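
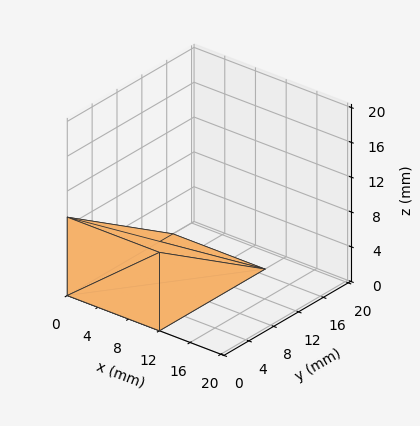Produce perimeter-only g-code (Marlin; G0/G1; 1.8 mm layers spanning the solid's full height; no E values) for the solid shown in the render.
Reading the render: the shape is a wedge (ramp): 12 × 17 mm base, rising to 9 mm along the y=0 edge and sloping linearly to z=0 at y=17 (dimensions read to the nearest mm from the axis ticks). For the g-code, the solid's height is divided into equal slices at the stated Δz and each level perimeter traced with G1 moves after a G0 lift.

; perimeter-only toolpath
G21 ; units = mm
G90 ; absolute positioning
G28 ; home
; layer 1
G0 Z1.8
G0 X0.0 Y0.0
G1 X12.0 Y0.0
G1 X12.0 Y13.6
G1 X0.0 Y13.6
G1 X0.0 Y0.0
; layer 2
G0 Z3.6
G0 X0.0 Y0.0
G1 X12.0 Y0.0
G1 X12.0 Y10.2
G1 X0.0 Y10.2
G1 X0.0 Y0.0
; layer 3
G0 Z5.4
G0 X0.0 Y0.0
G1 X12.0 Y0.0
G1 X12.0 Y6.8
G1 X0.0 Y6.8
G1 X0.0 Y0.0
; layer 4
G0 Z7.2
G0 X0.0 Y0.0
G1 X12.0 Y0.0
G1 X12.0 Y3.4
G1 X0.0 Y3.4
G1 X0.0 Y0.0
M2 ; end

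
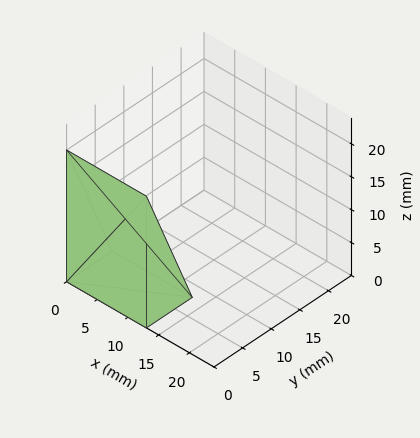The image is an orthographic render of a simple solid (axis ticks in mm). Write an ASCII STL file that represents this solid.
Reading the render: the shape is a wedge (ramp): 13 × 8 mm base, rising to 20 mm along the y=0 edge and sloping linearly to z=0 at y=8 (dimensions read to the nearest mm from the axis ticks). For the STL, each face is triangulated and given an outward normal.

solid part
  facet normal 0.0000 0.0000 -1.0000
    outer loop
      vertex 13.000 8.000 0.000
      vertex 13.000 0.000 0.000
      vertex 0.000 0.000 0.000
    endloop
  endfacet
  facet normal 0.0000 0.0000 -1.0000
    outer loop
      vertex 0.000 8.000 0.000
      vertex 13.000 8.000 0.000
      vertex 0.000 0.000 0.000
    endloop
  endfacet
  facet normal 0.0000 -1.0000 0.0000
    outer loop
      vertex 0.000 0.000 0.000
      vertex 13.000 0.000 0.000
      vertex 13.000 0.000 20.000
    endloop
  endfacet
  facet normal 0.0000 -1.0000 0.0000
    outer loop
      vertex 0.000 0.000 0.000
      vertex 13.000 0.000 20.000
      vertex 0.000 0.000 20.000
    endloop
  endfacet
  facet normal 0.0000 0.9285 0.3714
    outer loop
      vertex 0.000 0.000 20.000
      vertex 13.000 0.000 20.000
      vertex 13.000 8.000 0.000
    endloop
  endfacet
  facet normal 0.0000 0.9285 0.3714
    outer loop
      vertex 0.000 0.000 20.000
      vertex 13.000 8.000 0.000
      vertex 0.000 8.000 0.000
    endloop
  endfacet
  facet normal -1.0000 0.0000 0.0000
    outer loop
      vertex 0.000 0.000 20.000
      vertex 0.000 8.000 0.000
      vertex 0.000 0.000 0.000
    endloop
  endfacet
  facet normal 1.0000 0.0000 0.0000
    outer loop
      vertex 13.000 0.000 0.000
      vertex 13.000 8.000 0.000
      vertex 13.000 0.000 20.000
    endloop
  endfacet
endsolid part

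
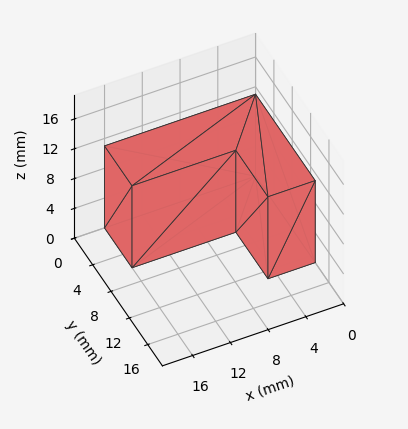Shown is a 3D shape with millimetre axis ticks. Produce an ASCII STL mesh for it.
Reading the render: the shape is an L-shaped prism: outer 16 × 13 mm, arm thicknesses ≈ 6 mm (horizontal) and 5 mm (vertical), extruded 11 mm in z (dimensions read to the nearest mm from the axis ticks). For the STL, each face is triangulated and given an outward normal.

solid part
  facet normal 0.0000 0.0000 -1.0000
    outer loop
      vertex 16.0 6.0 0.0
      vertex 16.0 0.0 0.0
      vertex 0.0 0.0 0.0
    endloop
  endfacet
  facet normal 0.0000 0.0000 -1.0000
    outer loop
      vertex 5.0 6.0 0.0
      vertex 16.0 6.0 0.0
      vertex 0.0 0.0 0.0
    endloop
  endfacet
  facet normal 0.0000 0.0000 -1.0000
    outer loop
      vertex 5.0 13.0 0.0
      vertex 5.0 6.0 0.0
      vertex 0.0 0.0 0.0
    endloop
  endfacet
  facet normal 0.0000 0.0000 -1.0000
    outer loop
      vertex 0.0 13.0 0.0
      vertex 5.0 13.0 0.0
      vertex 0.0 0.0 0.0
    endloop
  endfacet
  facet normal 0.0000 0.0000 1.0000
    outer loop
      vertex 0.0 0.0 11.0
      vertex 16.0 0.0 11.0
      vertex 16.0 6.0 11.0
    endloop
  endfacet
  facet normal 0.0000 0.0000 1.0000
    outer loop
      vertex 0.0 0.0 11.0
      vertex 16.0 6.0 11.0
      vertex 5.0 6.0 11.0
    endloop
  endfacet
  facet normal 0.0000 0.0000 1.0000
    outer loop
      vertex 0.0 0.0 11.0
      vertex 5.0 6.0 11.0
      vertex 5.0 13.0 11.0
    endloop
  endfacet
  facet normal 0.0000 0.0000 1.0000
    outer loop
      vertex 0.0 0.0 11.0
      vertex 5.0 13.0 11.0
      vertex 0.0 13.0 11.0
    endloop
  endfacet
  facet normal 0.0000 -1.0000 0.0000
    outer loop
      vertex 0.0 0.0 0.0
      vertex 16.0 0.0 0.0
      vertex 16.0 0.0 11.0
    endloop
  endfacet
  facet normal 0.0000 -1.0000 0.0000
    outer loop
      vertex 0.0 0.0 0.0
      vertex 16.0 0.0 11.0
      vertex 0.0 0.0 11.0
    endloop
  endfacet
  facet normal 1.0000 0.0000 0.0000
    outer loop
      vertex 16.0 0.0 0.0
      vertex 16.0 6.0 0.0
      vertex 16.0 6.0 11.0
    endloop
  endfacet
  facet normal 1.0000 0.0000 0.0000
    outer loop
      vertex 16.0 0.0 0.0
      vertex 16.0 6.0 11.0
      vertex 16.0 0.0 11.0
    endloop
  endfacet
  facet normal 0.0000 1.0000 0.0000
    outer loop
      vertex 16.0 6.0 0.0
      vertex 5.0 6.0 0.0
      vertex 5.0 6.0 11.0
    endloop
  endfacet
  facet normal 0.0000 1.0000 0.0000
    outer loop
      vertex 16.0 6.0 0.0
      vertex 5.0 6.0 11.0
      vertex 16.0 6.0 11.0
    endloop
  endfacet
  facet normal 1.0000 0.0000 0.0000
    outer loop
      vertex 5.0 6.0 0.0
      vertex 5.0 13.0 0.0
      vertex 5.0 13.0 11.0
    endloop
  endfacet
  facet normal 1.0000 0.0000 0.0000
    outer loop
      vertex 5.0 6.0 0.0
      vertex 5.0 13.0 11.0
      vertex 5.0 6.0 11.0
    endloop
  endfacet
  facet normal 0.0000 1.0000 0.0000
    outer loop
      vertex 5.0 13.0 0.0
      vertex 0.0 13.0 0.0
      vertex 0.0 13.0 11.0
    endloop
  endfacet
  facet normal 0.0000 1.0000 0.0000
    outer loop
      vertex 5.0 13.0 0.0
      vertex 0.0 13.0 11.0
      vertex 5.0 13.0 11.0
    endloop
  endfacet
  facet normal -1.0000 0.0000 0.0000
    outer loop
      vertex 0.0 13.0 0.0
      vertex 0.0 0.0 0.0
      vertex 0.0 0.0 11.0
    endloop
  endfacet
  facet normal -1.0000 0.0000 0.0000
    outer loop
      vertex 0.0 13.0 0.0
      vertex 0.0 0.0 11.0
      vertex 0.0 13.0 11.0
    endloop
  endfacet
endsolid part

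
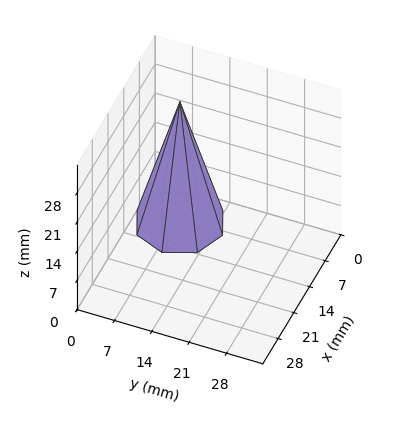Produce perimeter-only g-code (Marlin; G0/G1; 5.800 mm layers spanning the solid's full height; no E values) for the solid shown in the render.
Reading the render: the shape is a regular 8-sided pyramid, base circumscribed radius ≈ 8 mm, apex at z ≈ 29 mm (dimensions read to the nearest mm from the axis ticks). For the g-code, the solid's height is divided into equal slices at the stated Δz and each level perimeter traced with G1 moves after a G0 lift.

; perimeter-only toolpath
G21 ; units = mm
G90 ; absolute positioning
G28 ; home
; layer 1
G0 Z5.800
G0 X14.400 Y8.000
G1 X12.526 Y12.526
G1 X8.000 Y14.400
G1 X3.474 Y12.526
G1 X1.600 Y8.000
G1 X3.474 Y3.474
G1 X8.000 Y1.600
G1 X12.526 Y3.474
G1 X14.400 Y8.000
; layer 2
G0 Z11.600
G0 X12.800 Y8.000
G1 X11.394 Y11.394
G1 X8.000 Y12.800
G1 X4.606 Y11.394
G1 X3.200 Y8.000
G1 X4.606 Y4.606
G1 X8.000 Y3.200
G1 X11.394 Y4.606
G1 X12.800 Y8.000
; layer 3
G0 Z17.400
G0 X11.200 Y8.000
G1 X10.263 Y10.263
G1 X8.000 Y11.200
G1 X5.737 Y10.263
G1 X4.800 Y8.000
G1 X5.737 Y5.737
G1 X8.000 Y4.800
G1 X10.263 Y5.737
G1 X11.200 Y8.000
; layer 4
G0 Z23.200
G0 X9.600 Y8.000
G1 X9.131 Y9.131
G1 X8.000 Y9.600
G1 X6.869 Y9.131
G1 X6.400 Y8.000
G1 X6.869 Y6.869
G1 X8.000 Y6.400
G1 X9.131 Y6.869
G1 X9.600 Y8.000
M2 ; end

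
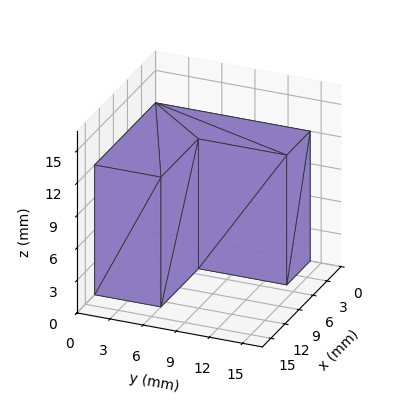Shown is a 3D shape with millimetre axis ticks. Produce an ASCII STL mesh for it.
Reading the render: the shape is an L-shaped prism: outer 13 × 14 mm, arm thicknesses ≈ 6 mm (horizontal) and 5 mm (vertical), extruded 12 mm in z (dimensions read to the nearest mm from the axis ticks). For the STL, each face is triangulated and given an outward normal.

solid part
  facet normal 0.0000 0.0000 -1.0000
    outer loop
      vertex 13.000 6.000 0.000
      vertex 13.000 0.000 0.000
      vertex 0.000 0.000 0.000
    endloop
  endfacet
  facet normal 0.0000 0.0000 -1.0000
    outer loop
      vertex 5.000 6.000 0.000
      vertex 13.000 6.000 0.000
      vertex 0.000 0.000 0.000
    endloop
  endfacet
  facet normal 0.0000 0.0000 -1.0000
    outer loop
      vertex 5.000 14.000 0.000
      vertex 5.000 6.000 0.000
      vertex 0.000 0.000 0.000
    endloop
  endfacet
  facet normal 0.0000 0.0000 -1.0000
    outer loop
      vertex 0.000 14.000 0.000
      vertex 5.000 14.000 0.000
      vertex 0.000 0.000 0.000
    endloop
  endfacet
  facet normal 0.0000 0.0000 1.0000
    outer loop
      vertex 0.000 0.000 12.000
      vertex 13.000 0.000 12.000
      vertex 13.000 6.000 12.000
    endloop
  endfacet
  facet normal 0.0000 0.0000 1.0000
    outer loop
      vertex 0.000 0.000 12.000
      vertex 13.000 6.000 12.000
      vertex 5.000 6.000 12.000
    endloop
  endfacet
  facet normal 0.0000 0.0000 1.0000
    outer loop
      vertex 0.000 0.000 12.000
      vertex 5.000 6.000 12.000
      vertex 5.000 14.000 12.000
    endloop
  endfacet
  facet normal 0.0000 0.0000 1.0000
    outer loop
      vertex 0.000 0.000 12.000
      vertex 5.000 14.000 12.000
      vertex 0.000 14.000 12.000
    endloop
  endfacet
  facet normal 0.0000 -1.0000 0.0000
    outer loop
      vertex 0.000 0.000 0.000
      vertex 13.000 0.000 0.000
      vertex 13.000 0.000 12.000
    endloop
  endfacet
  facet normal 0.0000 -1.0000 0.0000
    outer loop
      vertex 0.000 0.000 0.000
      vertex 13.000 0.000 12.000
      vertex 0.000 0.000 12.000
    endloop
  endfacet
  facet normal 1.0000 0.0000 0.0000
    outer loop
      vertex 13.000 0.000 0.000
      vertex 13.000 6.000 0.000
      vertex 13.000 6.000 12.000
    endloop
  endfacet
  facet normal 1.0000 0.0000 0.0000
    outer loop
      vertex 13.000 0.000 0.000
      vertex 13.000 6.000 12.000
      vertex 13.000 0.000 12.000
    endloop
  endfacet
  facet normal 0.0000 1.0000 0.0000
    outer loop
      vertex 13.000 6.000 0.000
      vertex 5.000 6.000 0.000
      vertex 5.000 6.000 12.000
    endloop
  endfacet
  facet normal 0.0000 1.0000 0.0000
    outer loop
      vertex 13.000 6.000 0.000
      vertex 5.000 6.000 12.000
      vertex 13.000 6.000 12.000
    endloop
  endfacet
  facet normal 1.0000 0.0000 0.0000
    outer loop
      vertex 5.000 6.000 0.000
      vertex 5.000 14.000 0.000
      vertex 5.000 14.000 12.000
    endloop
  endfacet
  facet normal 1.0000 0.0000 0.0000
    outer loop
      vertex 5.000 6.000 0.000
      vertex 5.000 14.000 12.000
      vertex 5.000 6.000 12.000
    endloop
  endfacet
  facet normal 0.0000 1.0000 0.0000
    outer loop
      vertex 5.000 14.000 0.000
      vertex 0.000 14.000 0.000
      vertex 0.000 14.000 12.000
    endloop
  endfacet
  facet normal 0.0000 1.0000 0.0000
    outer loop
      vertex 5.000 14.000 0.000
      vertex 0.000 14.000 12.000
      vertex 5.000 14.000 12.000
    endloop
  endfacet
  facet normal -1.0000 0.0000 0.0000
    outer loop
      vertex 0.000 14.000 0.000
      vertex 0.000 0.000 0.000
      vertex 0.000 0.000 12.000
    endloop
  endfacet
  facet normal -1.0000 0.0000 0.0000
    outer loop
      vertex 0.000 14.000 0.000
      vertex 0.000 0.000 12.000
      vertex 0.000 14.000 12.000
    endloop
  endfacet
endsolid part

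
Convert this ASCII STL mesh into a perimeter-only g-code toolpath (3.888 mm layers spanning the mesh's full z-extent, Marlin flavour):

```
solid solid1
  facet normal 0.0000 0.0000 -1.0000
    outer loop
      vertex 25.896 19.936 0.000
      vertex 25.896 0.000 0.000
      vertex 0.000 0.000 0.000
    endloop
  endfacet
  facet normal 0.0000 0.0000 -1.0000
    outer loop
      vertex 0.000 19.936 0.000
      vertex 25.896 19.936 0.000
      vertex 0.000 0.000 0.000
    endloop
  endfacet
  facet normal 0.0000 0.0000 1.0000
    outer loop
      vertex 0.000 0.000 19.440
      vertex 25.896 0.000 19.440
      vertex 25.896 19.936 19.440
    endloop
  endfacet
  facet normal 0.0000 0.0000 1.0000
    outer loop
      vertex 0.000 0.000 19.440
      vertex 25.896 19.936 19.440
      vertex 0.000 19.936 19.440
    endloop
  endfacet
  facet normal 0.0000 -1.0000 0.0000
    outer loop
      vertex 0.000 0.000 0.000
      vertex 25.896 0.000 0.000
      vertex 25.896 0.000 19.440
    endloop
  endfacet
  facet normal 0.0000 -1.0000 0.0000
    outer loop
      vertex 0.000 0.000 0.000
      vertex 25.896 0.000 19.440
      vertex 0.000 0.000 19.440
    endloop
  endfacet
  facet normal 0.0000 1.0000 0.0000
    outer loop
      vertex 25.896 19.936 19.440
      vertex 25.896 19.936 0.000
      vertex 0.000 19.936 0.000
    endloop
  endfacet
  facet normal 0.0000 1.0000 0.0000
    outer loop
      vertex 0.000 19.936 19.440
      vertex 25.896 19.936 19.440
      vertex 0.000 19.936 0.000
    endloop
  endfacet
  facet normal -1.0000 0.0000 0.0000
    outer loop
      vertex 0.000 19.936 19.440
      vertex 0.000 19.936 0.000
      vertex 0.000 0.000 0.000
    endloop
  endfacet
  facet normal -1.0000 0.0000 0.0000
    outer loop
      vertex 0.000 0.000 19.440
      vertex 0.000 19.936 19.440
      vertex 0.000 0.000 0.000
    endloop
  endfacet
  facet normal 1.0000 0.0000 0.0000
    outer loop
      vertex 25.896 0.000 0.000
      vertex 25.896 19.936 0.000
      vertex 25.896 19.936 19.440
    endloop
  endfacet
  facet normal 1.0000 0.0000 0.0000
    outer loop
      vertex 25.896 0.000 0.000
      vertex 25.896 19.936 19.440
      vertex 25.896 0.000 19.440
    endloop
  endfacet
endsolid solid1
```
; perimeter-only toolpath
G21 ; units = mm
G90 ; absolute positioning
G28 ; home
; layer 1
G0 Z3.888
G0 X0.000 Y0.000
G1 X25.896 Y0.000
G1 X25.896 Y19.936
G1 X0.000 Y19.936
G1 X0.000 Y0.000
; layer 2
G0 Z7.776
G0 X0.000 Y0.000
G1 X25.896 Y0.000
G1 X25.896 Y19.936
G1 X0.000 Y19.936
G1 X0.000 Y0.000
; layer 3
G0 Z11.664
G0 X0.000 Y0.000
G1 X25.896 Y0.000
G1 X25.896 Y19.936
G1 X0.000 Y19.936
G1 X0.000 Y0.000
; layer 4
G0 Z15.552
G0 X0.000 Y0.000
G1 X25.896 Y0.000
G1 X25.896 Y19.936
G1 X0.000 Y19.936
G1 X0.000 Y0.000
; layer 5
G0 Z19.440
G0 X0.000 Y0.000
G1 X25.896 Y0.000
G1 X25.896 Y19.936
G1 X0.000 Y19.936
G1 X0.000 Y0.000
M2 ; end

The solid is a rectangular box, roughly 25.9 × 19.9 mm footprint and 19.4 mm tall. Slicing at Δz = 3.888 mm — 5 equal slices spanning the solid's height, so layer i sits at z = i·h/5 — gives 5 non-empty perimeters. Each is a 4-segment closed polygon; G0 lifts to the layer z and rapids to the start vertex, then G1 traces the edges.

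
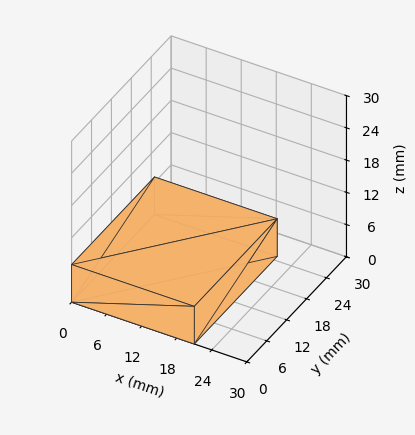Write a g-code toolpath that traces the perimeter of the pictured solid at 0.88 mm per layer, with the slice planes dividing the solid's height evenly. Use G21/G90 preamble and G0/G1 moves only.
Reading the render: the shape is a rectangular box, roughly 21 × 25 mm footprint and 7 mm tall (dimensions read to the nearest mm from the axis ticks). For the g-code, the solid's height is divided into equal slices at the stated Δz and each level perimeter traced with G1 moves after a G0 lift.

; perimeter-only toolpath
G21 ; units = mm
G90 ; absolute positioning
G28 ; home
; layer 1
G0 Z0.88
G0 X0.00 Y0.00
G1 X21.00 Y0.00
G1 X21.00 Y25.00
G1 X0.00 Y25.00
G1 X0.00 Y0.00
; layer 2
G0 Z1.75
G0 X0.00 Y0.00
G1 X21.00 Y0.00
G1 X21.00 Y25.00
G1 X0.00 Y25.00
G1 X0.00 Y0.00
; layer 3
G0 Z2.62
G0 X0.00 Y0.00
G1 X21.00 Y0.00
G1 X21.00 Y25.00
G1 X0.00 Y25.00
G1 X0.00 Y0.00
; layer 4
G0 Z3.50
G0 X0.00 Y0.00
G1 X21.00 Y0.00
G1 X21.00 Y25.00
G1 X0.00 Y25.00
G1 X0.00 Y0.00
; layer 5
G0 Z4.38
G0 X0.00 Y0.00
G1 X21.00 Y0.00
G1 X21.00 Y25.00
G1 X0.00 Y25.00
G1 X0.00 Y0.00
; layer 6
G0 Z5.25
G0 X0.00 Y0.00
G1 X21.00 Y0.00
G1 X21.00 Y25.00
G1 X0.00 Y25.00
G1 X0.00 Y0.00
; layer 7
G0 Z6.12
G0 X0.00 Y0.00
G1 X21.00 Y0.00
G1 X21.00 Y25.00
G1 X0.00 Y25.00
G1 X0.00 Y0.00
; layer 8
G0 Z7.00
G0 X0.00 Y0.00
G1 X21.00 Y0.00
G1 X21.00 Y25.00
G1 X0.00 Y25.00
G1 X0.00 Y0.00
M2 ; end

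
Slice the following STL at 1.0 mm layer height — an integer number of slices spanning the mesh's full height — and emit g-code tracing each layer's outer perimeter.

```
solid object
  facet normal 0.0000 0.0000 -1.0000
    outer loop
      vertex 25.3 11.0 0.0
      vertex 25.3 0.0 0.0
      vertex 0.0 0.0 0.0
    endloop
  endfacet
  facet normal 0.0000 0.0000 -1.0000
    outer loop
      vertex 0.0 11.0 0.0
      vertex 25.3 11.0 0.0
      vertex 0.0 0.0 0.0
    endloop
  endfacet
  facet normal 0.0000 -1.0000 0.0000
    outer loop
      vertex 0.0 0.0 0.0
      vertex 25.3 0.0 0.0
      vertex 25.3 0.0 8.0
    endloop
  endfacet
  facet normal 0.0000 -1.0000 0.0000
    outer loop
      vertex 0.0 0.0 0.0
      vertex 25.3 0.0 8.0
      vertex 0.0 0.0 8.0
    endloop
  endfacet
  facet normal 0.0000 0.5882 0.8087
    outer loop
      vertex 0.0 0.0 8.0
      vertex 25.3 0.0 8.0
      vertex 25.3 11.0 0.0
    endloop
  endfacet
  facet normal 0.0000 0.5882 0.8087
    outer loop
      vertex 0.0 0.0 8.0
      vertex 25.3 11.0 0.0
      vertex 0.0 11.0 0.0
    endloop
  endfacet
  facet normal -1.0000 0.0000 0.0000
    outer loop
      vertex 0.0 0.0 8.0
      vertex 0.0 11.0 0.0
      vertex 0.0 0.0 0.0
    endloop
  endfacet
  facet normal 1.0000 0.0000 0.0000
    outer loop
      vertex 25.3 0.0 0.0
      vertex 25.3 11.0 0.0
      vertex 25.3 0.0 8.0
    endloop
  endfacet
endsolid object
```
; perimeter-only toolpath
G21 ; units = mm
G90 ; absolute positioning
G28 ; home
; layer 1
G0 Z1.0
G0 X0.0 Y0.0
G1 X25.3 Y0.0
G1 X25.3 Y9.6
G1 X0.0 Y9.6
G1 X0.0 Y0.0
; layer 2
G0 Z2.0
G0 X0.0 Y0.0
G1 X25.3 Y0.0
G1 X25.3 Y8.2
G1 X0.0 Y8.2
G1 X0.0 Y0.0
; layer 3
G0 Z3.0
G0 X0.0 Y0.0
G1 X25.3 Y0.0
G1 X25.3 Y6.9
G1 X0.0 Y6.9
G1 X0.0 Y0.0
; layer 4
G0 Z4.0
G0 X0.0 Y0.0
G1 X25.3 Y0.0
G1 X25.3 Y5.5
G1 X0.0 Y5.5
G1 X0.0 Y0.0
; layer 5
G0 Z5.0
G0 X0.0 Y0.0
G1 X25.3 Y0.0
G1 X25.3 Y4.1
G1 X0.0 Y4.1
G1 X0.0 Y0.0
; layer 6
G0 Z6.0
G0 X0.0 Y0.0
G1 X25.3 Y0.0
G1 X25.3 Y2.8
G1 X0.0 Y2.8
G1 X0.0 Y0.0
; layer 7
G0 Z7.0
G0 X0.0 Y0.0
G1 X25.3 Y0.0
G1 X25.3 Y1.4
G1 X0.0 Y1.4
G1 X0.0 Y0.0
M2 ; end

The solid is a wedge (ramp): 25.3 × 11 mm base, rising to 8 mm along the y=0 edge and sloping linearly to z=0 at y=11. Slicing at Δz = 1.0 mm — 8 equal slices spanning the solid's height, so layer i sits at z = i·h/8 — gives 7 non-empty perimeters. Each is a 4-segment closed polygon; G0 lifts to the layer z and rapids to the start vertex, then G1 traces the edges. The cross-section shrinks linearly with z (the slice at the apex is degenerate and omitted).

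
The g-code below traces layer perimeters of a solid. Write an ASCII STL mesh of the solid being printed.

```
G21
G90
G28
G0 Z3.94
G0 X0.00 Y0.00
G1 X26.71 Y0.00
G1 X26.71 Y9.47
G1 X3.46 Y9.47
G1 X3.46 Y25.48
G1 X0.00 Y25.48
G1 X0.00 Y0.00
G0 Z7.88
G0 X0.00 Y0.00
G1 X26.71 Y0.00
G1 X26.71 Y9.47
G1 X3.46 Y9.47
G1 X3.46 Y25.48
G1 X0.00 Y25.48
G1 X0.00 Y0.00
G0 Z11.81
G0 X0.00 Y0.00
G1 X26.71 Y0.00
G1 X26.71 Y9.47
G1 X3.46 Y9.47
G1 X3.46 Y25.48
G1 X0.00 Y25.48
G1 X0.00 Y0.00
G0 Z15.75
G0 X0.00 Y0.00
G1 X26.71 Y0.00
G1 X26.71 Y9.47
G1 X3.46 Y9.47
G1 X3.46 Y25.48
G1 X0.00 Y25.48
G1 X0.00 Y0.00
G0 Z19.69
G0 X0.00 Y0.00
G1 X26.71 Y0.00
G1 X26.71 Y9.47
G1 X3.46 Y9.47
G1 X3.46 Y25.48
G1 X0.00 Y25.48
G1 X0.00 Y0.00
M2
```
solid part
  facet normal 0.0000 0.0000 -1.0000
    outer loop
      vertex 26.71 9.47 0.00
      vertex 26.71 0.00 0.00
      vertex 0.00 0.00 0.00
    endloop
  endfacet
  facet normal 0.0000 0.0000 -1.0000
    outer loop
      vertex 3.46 9.47 0.00
      vertex 26.71 9.47 0.00
      vertex 0.00 0.00 0.00
    endloop
  endfacet
  facet normal 0.0000 0.0000 -1.0000
    outer loop
      vertex 3.46 25.48 0.00
      vertex 3.46 9.47 0.00
      vertex 0.00 0.00 0.00
    endloop
  endfacet
  facet normal 0.0000 0.0000 -1.0000
    outer loop
      vertex 0.00 25.48 0.00
      vertex 3.46 25.48 0.00
      vertex 0.00 0.00 0.00
    endloop
  endfacet
  facet normal 0.0000 0.0000 1.0000
    outer loop
      vertex 0.00 0.00 19.69
      vertex 26.71 0.00 19.69
      vertex 26.71 9.47 19.69
    endloop
  endfacet
  facet normal 0.0000 0.0000 1.0000
    outer loop
      vertex 0.00 0.00 19.69
      vertex 26.71 9.47 19.69
      vertex 3.46 9.47 19.69
    endloop
  endfacet
  facet normal 0.0000 0.0000 1.0000
    outer loop
      vertex 0.00 0.00 19.69
      vertex 3.46 9.47 19.69
      vertex 3.46 25.48 19.69
    endloop
  endfacet
  facet normal 0.0000 0.0000 1.0000
    outer loop
      vertex 0.00 0.00 19.69
      vertex 3.46 25.48 19.69
      vertex 0.00 25.48 19.69
    endloop
  endfacet
  facet normal 0.0000 -1.0000 0.0000
    outer loop
      vertex 0.00 0.00 0.00
      vertex 26.71 0.00 0.00
      vertex 26.71 0.00 19.69
    endloop
  endfacet
  facet normal 0.0000 -1.0000 0.0000
    outer loop
      vertex 0.00 0.00 0.00
      vertex 26.71 0.00 19.69
      vertex 0.00 0.00 19.69
    endloop
  endfacet
  facet normal 1.0000 0.0000 0.0000
    outer loop
      vertex 26.71 0.00 0.00
      vertex 26.71 9.47 0.00
      vertex 26.71 9.47 19.69
    endloop
  endfacet
  facet normal 1.0000 0.0000 0.0000
    outer loop
      vertex 26.71 0.00 0.00
      vertex 26.71 9.47 19.69
      vertex 26.71 0.00 19.69
    endloop
  endfacet
  facet normal 0.0000 1.0000 0.0000
    outer loop
      vertex 26.71 9.47 0.00
      vertex 3.46 9.47 0.00
      vertex 3.46 9.47 19.69
    endloop
  endfacet
  facet normal 0.0000 1.0000 0.0000
    outer loop
      vertex 26.71 9.47 0.00
      vertex 3.46 9.47 19.69
      vertex 26.71 9.47 19.69
    endloop
  endfacet
  facet normal 1.0000 0.0000 0.0000
    outer loop
      vertex 3.46 9.47 0.00
      vertex 3.46 25.48 0.00
      vertex 3.46 25.48 19.69
    endloop
  endfacet
  facet normal 1.0000 0.0000 0.0000
    outer loop
      vertex 3.46 9.47 0.00
      vertex 3.46 25.48 19.69
      vertex 3.46 9.47 19.69
    endloop
  endfacet
  facet normal 0.0000 1.0000 0.0000
    outer loop
      vertex 3.46 25.48 0.00
      vertex 0.00 25.48 0.00
      vertex 0.00 25.48 19.69
    endloop
  endfacet
  facet normal 0.0000 1.0000 0.0000
    outer loop
      vertex 3.46 25.48 0.00
      vertex 0.00 25.48 19.69
      vertex 3.46 25.48 19.69
    endloop
  endfacet
  facet normal -1.0000 0.0000 0.0000
    outer loop
      vertex 0.00 25.48 0.00
      vertex 0.00 0.00 0.00
      vertex 0.00 0.00 19.69
    endloop
  endfacet
  facet normal -1.0000 0.0000 0.0000
    outer loop
      vertex 0.00 25.48 0.00
      vertex 0.00 0.00 19.69
      vertex 0.00 25.48 19.69
    endloop
  endfacet
endsolid part

The G0 Z moves step by Δz≈3.94 mm. Every layer's G1 loop is the same polygon, so the solid is a straight extrusion of it from z=0 to z≈19.7. Closing with flat bottom and top caps and triangulating gives 20 facets — an L-shaped prism: outer 26.7 × 25.5 mm, arm thicknesses ≈ 9.47 mm (horizontal) and 3.46 mm (vertical), extruded 19.7 mm in z.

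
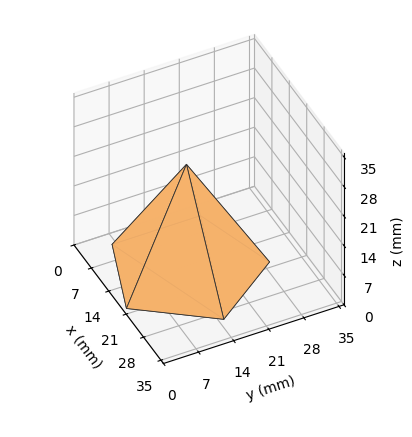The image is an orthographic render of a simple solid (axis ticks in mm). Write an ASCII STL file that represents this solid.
Reading the render: the shape is a regular 5-sided pyramid, base circumscribed radius ≈ 15 mm, apex at z ≈ 25 mm (dimensions read to the nearest mm from the axis ticks). For the STL, each face is triangulated and given an outward normal.

solid part
  facet normal 0.0000 0.0000 -1.0000
    outer loop
      vertex 2.865 23.817 0.000
      vertex 19.635 29.266 0.000
      vertex 30.000 15.000 0.000
    endloop
  endfacet
  facet normal 0.0000 0.0000 -1.0000
    outer loop
      vertex 2.865 6.183 0.000
      vertex 2.865 23.817 0.000
      vertex 30.000 15.000 0.000
    endloop
  endfacet
  facet normal 0.0000 0.0000 -1.0000
    outer loop
      vertex 19.635 0.734 0.000
      vertex 2.865 6.183 0.000
      vertex 30.000 15.000 0.000
    endloop
  endfacet
  facet normal 0.7278 0.5288 0.4367
    outer loop
      vertex 30.000 15.000 0.000
      vertex 19.635 29.266 0.000
      vertex 15.000 15.000 25.000
    endloop
  endfacet
  facet normal -0.2780 0.8556 0.4367
    outer loop
      vertex 19.635 29.266 0.000
      vertex 2.865 23.817 0.000
      vertex 15.000 15.000 25.000
    endloop
  endfacet
  facet normal -0.8996 0.0000 0.4367
    outer loop
      vertex 2.865 23.817 0.000
      vertex 2.865 6.183 0.000
      vertex 15.000 15.000 25.000
    endloop
  endfacet
  facet normal -0.2780 -0.8556 0.4367
    outer loop
      vertex 2.865 6.183 0.000
      vertex 19.635 0.734 0.000
      vertex 15.000 15.000 25.000
    endloop
  endfacet
  facet normal 0.7278 -0.5288 0.4367
    outer loop
      vertex 19.635 0.734 0.000
      vertex 30.000 15.000 0.000
      vertex 15.000 15.000 25.000
    endloop
  endfacet
endsolid part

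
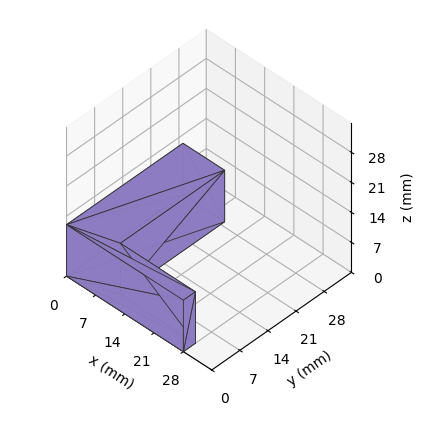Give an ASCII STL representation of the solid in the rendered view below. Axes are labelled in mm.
Reading the render: the shape is an L-shaped prism: outer 28 × 29 mm, arm thicknesses ≈ 3 mm (horizontal) and 10 mm (vertical), extruded 12 mm in z (dimensions read to the nearest mm from the axis ticks). For the STL, each face is triangulated and given an outward normal.

solid part
  facet normal 0.0000 0.0000 -1.0000
    outer loop
      vertex 28.000 3.000 0.000
      vertex 28.000 0.000 0.000
      vertex 0.000 0.000 0.000
    endloop
  endfacet
  facet normal 0.0000 0.0000 -1.0000
    outer loop
      vertex 10.000 3.000 0.000
      vertex 28.000 3.000 0.000
      vertex 0.000 0.000 0.000
    endloop
  endfacet
  facet normal 0.0000 0.0000 -1.0000
    outer loop
      vertex 10.000 29.000 0.000
      vertex 10.000 3.000 0.000
      vertex 0.000 0.000 0.000
    endloop
  endfacet
  facet normal 0.0000 0.0000 -1.0000
    outer loop
      vertex 0.000 29.000 0.000
      vertex 10.000 29.000 0.000
      vertex 0.000 0.000 0.000
    endloop
  endfacet
  facet normal 0.0000 0.0000 1.0000
    outer loop
      vertex 0.000 0.000 12.000
      vertex 28.000 0.000 12.000
      vertex 28.000 3.000 12.000
    endloop
  endfacet
  facet normal 0.0000 0.0000 1.0000
    outer loop
      vertex 0.000 0.000 12.000
      vertex 28.000 3.000 12.000
      vertex 10.000 3.000 12.000
    endloop
  endfacet
  facet normal 0.0000 0.0000 1.0000
    outer loop
      vertex 0.000 0.000 12.000
      vertex 10.000 3.000 12.000
      vertex 10.000 29.000 12.000
    endloop
  endfacet
  facet normal 0.0000 0.0000 1.0000
    outer loop
      vertex 0.000 0.000 12.000
      vertex 10.000 29.000 12.000
      vertex 0.000 29.000 12.000
    endloop
  endfacet
  facet normal 0.0000 -1.0000 0.0000
    outer loop
      vertex 0.000 0.000 0.000
      vertex 28.000 0.000 0.000
      vertex 28.000 0.000 12.000
    endloop
  endfacet
  facet normal 0.0000 -1.0000 0.0000
    outer loop
      vertex 0.000 0.000 0.000
      vertex 28.000 0.000 12.000
      vertex 0.000 0.000 12.000
    endloop
  endfacet
  facet normal 1.0000 0.0000 0.0000
    outer loop
      vertex 28.000 0.000 0.000
      vertex 28.000 3.000 0.000
      vertex 28.000 3.000 12.000
    endloop
  endfacet
  facet normal 1.0000 0.0000 0.0000
    outer loop
      vertex 28.000 0.000 0.000
      vertex 28.000 3.000 12.000
      vertex 28.000 0.000 12.000
    endloop
  endfacet
  facet normal 0.0000 1.0000 0.0000
    outer loop
      vertex 28.000 3.000 0.000
      vertex 10.000 3.000 0.000
      vertex 10.000 3.000 12.000
    endloop
  endfacet
  facet normal 0.0000 1.0000 0.0000
    outer loop
      vertex 28.000 3.000 0.000
      vertex 10.000 3.000 12.000
      vertex 28.000 3.000 12.000
    endloop
  endfacet
  facet normal 1.0000 0.0000 0.0000
    outer loop
      vertex 10.000 3.000 0.000
      vertex 10.000 29.000 0.000
      vertex 10.000 29.000 12.000
    endloop
  endfacet
  facet normal 1.0000 0.0000 0.0000
    outer loop
      vertex 10.000 3.000 0.000
      vertex 10.000 29.000 12.000
      vertex 10.000 3.000 12.000
    endloop
  endfacet
  facet normal 0.0000 1.0000 0.0000
    outer loop
      vertex 10.000 29.000 0.000
      vertex 0.000 29.000 0.000
      vertex 0.000 29.000 12.000
    endloop
  endfacet
  facet normal 0.0000 1.0000 0.0000
    outer loop
      vertex 10.000 29.000 0.000
      vertex 0.000 29.000 12.000
      vertex 10.000 29.000 12.000
    endloop
  endfacet
  facet normal -1.0000 0.0000 0.0000
    outer loop
      vertex 0.000 29.000 0.000
      vertex 0.000 0.000 0.000
      vertex 0.000 0.000 12.000
    endloop
  endfacet
  facet normal -1.0000 0.0000 0.0000
    outer loop
      vertex 0.000 29.000 0.000
      vertex 0.000 0.000 12.000
      vertex 0.000 29.000 12.000
    endloop
  endfacet
endsolid part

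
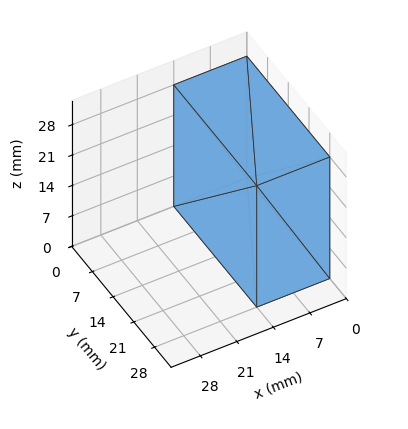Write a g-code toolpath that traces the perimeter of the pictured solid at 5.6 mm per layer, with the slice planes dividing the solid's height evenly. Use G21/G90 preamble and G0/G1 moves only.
Reading the render: the shape is a rectangular box, roughly 14 × 28 mm footprint and 28 mm tall (dimensions read to the nearest mm from the axis ticks). For the g-code, the solid's height is divided into equal slices at the stated Δz and each level perimeter traced with G1 moves after a G0 lift.

; perimeter-only toolpath
G21 ; units = mm
G90 ; absolute positioning
G28 ; home
; layer 1
G0 Z5.6
G0 X0.0 Y0.0
G1 X14.0 Y0.0
G1 X14.0 Y28.0
G1 X0.0 Y28.0
G1 X0.0 Y0.0
; layer 2
G0 Z11.2
G0 X0.0 Y0.0
G1 X14.0 Y0.0
G1 X14.0 Y28.0
G1 X0.0 Y28.0
G1 X0.0 Y0.0
; layer 3
G0 Z16.8
G0 X0.0 Y0.0
G1 X14.0 Y0.0
G1 X14.0 Y28.0
G1 X0.0 Y28.0
G1 X0.0 Y0.0
; layer 4
G0 Z22.4
G0 X0.0 Y0.0
G1 X14.0 Y0.0
G1 X14.0 Y28.0
G1 X0.0 Y28.0
G1 X0.0 Y0.0
; layer 5
G0 Z28.0
G0 X0.0 Y0.0
G1 X14.0 Y0.0
G1 X14.0 Y28.0
G1 X0.0 Y28.0
G1 X0.0 Y0.0
M2 ; end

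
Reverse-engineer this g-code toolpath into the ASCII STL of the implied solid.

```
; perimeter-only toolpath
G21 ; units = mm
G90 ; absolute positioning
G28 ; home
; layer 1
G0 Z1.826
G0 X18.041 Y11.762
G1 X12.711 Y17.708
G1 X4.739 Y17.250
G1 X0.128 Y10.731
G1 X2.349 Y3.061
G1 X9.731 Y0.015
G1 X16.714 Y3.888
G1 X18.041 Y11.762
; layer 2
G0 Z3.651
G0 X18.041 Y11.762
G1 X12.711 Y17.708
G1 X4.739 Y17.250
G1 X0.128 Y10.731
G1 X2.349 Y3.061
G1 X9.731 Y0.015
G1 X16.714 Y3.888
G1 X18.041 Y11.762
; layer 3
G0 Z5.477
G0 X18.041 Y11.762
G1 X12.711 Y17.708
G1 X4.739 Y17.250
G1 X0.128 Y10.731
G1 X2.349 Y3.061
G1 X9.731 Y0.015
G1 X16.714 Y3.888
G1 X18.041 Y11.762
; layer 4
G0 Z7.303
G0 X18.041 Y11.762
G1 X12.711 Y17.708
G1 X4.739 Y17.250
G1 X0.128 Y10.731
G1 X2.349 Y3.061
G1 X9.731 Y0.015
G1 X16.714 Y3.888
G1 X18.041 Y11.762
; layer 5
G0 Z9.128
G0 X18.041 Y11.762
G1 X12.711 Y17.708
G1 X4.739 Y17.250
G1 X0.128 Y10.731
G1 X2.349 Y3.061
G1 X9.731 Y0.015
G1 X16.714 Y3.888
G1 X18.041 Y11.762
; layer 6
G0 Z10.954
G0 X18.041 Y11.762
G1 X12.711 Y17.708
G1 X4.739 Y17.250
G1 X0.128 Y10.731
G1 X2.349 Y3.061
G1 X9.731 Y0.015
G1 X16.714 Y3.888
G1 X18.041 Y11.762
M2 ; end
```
solid part
  facet normal 0.0000 0.0000 -1.0000
    outer loop
      vertex 4.739 17.250 0.000
      vertex 12.711 17.708 0.000
      vertex 18.041 11.762 0.000
    endloop
  endfacet
  facet normal 0.0000 0.0000 -1.0000
    outer loop
      vertex 0.128 10.731 0.000
      vertex 4.739 17.250 0.000
      vertex 18.041 11.762 0.000
    endloop
  endfacet
  facet normal 0.0000 0.0000 -1.0000
    outer loop
      vertex 2.349 3.061 0.000
      vertex 0.128 10.731 0.000
      vertex 18.041 11.762 0.000
    endloop
  endfacet
  facet normal 0.0000 0.0000 -1.0000
    outer loop
      vertex 9.731 0.015 0.000
      vertex 2.349 3.061 0.000
      vertex 18.041 11.762 0.000
    endloop
  endfacet
  facet normal 0.0000 0.0000 -1.0000
    outer loop
      vertex 16.714 3.888 0.000
      vertex 9.731 0.015 0.000
      vertex 18.041 11.762 0.000
    endloop
  endfacet
  facet normal 0.0000 0.0000 1.0000
    outer loop
      vertex 18.041 11.762 10.954
      vertex 12.711 17.708 10.954
      vertex 4.739 17.250 10.954
    endloop
  endfacet
  facet normal 0.0000 0.0000 1.0000
    outer loop
      vertex 18.041 11.762 10.954
      vertex 4.739 17.250 10.954
      vertex 0.128 10.731 10.954
    endloop
  endfacet
  facet normal 0.0000 0.0000 1.0000
    outer loop
      vertex 18.041 11.762 10.954
      vertex 0.128 10.731 10.954
      vertex 2.349 3.061 10.954
    endloop
  endfacet
  facet normal 0.0000 0.0000 1.0000
    outer loop
      vertex 18.041 11.762 10.954
      vertex 2.349 3.061 10.954
      vertex 9.731 0.015 10.954
    endloop
  endfacet
  facet normal 0.0000 0.0000 1.0000
    outer loop
      vertex 18.041 11.762 10.954
      vertex 9.731 0.015 10.954
      vertex 16.714 3.888 10.954
    endloop
  endfacet
  facet normal 0.7446 0.6675 0.0000
    outer loop
      vertex 18.041 11.762 0.000
      vertex 12.711 17.708 0.000
      vertex 12.711 17.708 10.954
    endloop
  endfacet
  facet normal 0.7446 0.6675 0.0000
    outer loop
      vertex 18.041 11.762 0.000
      vertex 12.711 17.708 10.954
      vertex 18.041 11.762 10.954
    endloop
  endfacet
  facet normal -0.0574 0.9984 0.0000
    outer loop
      vertex 12.711 17.708 0.000
      vertex 4.739 17.250 0.000
      vertex 4.739 17.250 10.954
    endloop
  endfacet
  facet normal -0.0574 0.9984 0.0000
    outer loop
      vertex 12.711 17.708 0.000
      vertex 4.739 17.250 10.954
      vertex 12.711 17.708 10.954
    endloop
  endfacet
  facet normal -0.8164 0.5775 0.0000
    outer loop
      vertex 4.739 17.250 0.000
      vertex 0.128 10.731 0.000
      vertex 0.128 10.731 10.954
    endloop
  endfacet
  facet normal -0.8164 0.5775 0.0000
    outer loop
      vertex 4.739 17.250 0.000
      vertex 0.128 10.731 10.954
      vertex 4.739 17.250 10.954
    endloop
  endfacet
  facet normal -0.9605 -0.2781 0.0000
    outer loop
      vertex 0.128 10.731 0.000
      vertex 2.349 3.061 0.000
      vertex 2.349 3.061 10.954
    endloop
  endfacet
  facet normal -0.9605 -0.2781 0.0000
    outer loop
      vertex 0.128 10.731 0.000
      vertex 2.349 3.061 10.954
      vertex 0.128 10.731 10.954
    endloop
  endfacet
  facet normal -0.3814 -0.9244 0.0000
    outer loop
      vertex 2.349 3.061 0.000
      vertex 9.731 0.015 0.000
      vertex 9.731 0.015 10.954
    endloop
  endfacet
  facet normal -0.3814 -0.9244 0.0000
    outer loop
      vertex 2.349 3.061 0.000
      vertex 9.731 0.015 10.954
      vertex 2.349 3.061 10.954
    endloop
  endfacet
  facet normal 0.4850 -0.8745 0.0000
    outer loop
      vertex 9.731 0.015 0.000
      vertex 16.714 3.888 0.000
      vertex 16.714 3.888 10.954
    endloop
  endfacet
  facet normal 0.4850 -0.8745 0.0000
    outer loop
      vertex 9.731 0.015 0.000
      vertex 16.714 3.888 10.954
      vertex 9.731 0.015 10.954
    endloop
  endfacet
  facet normal 0.9861 -0.1662 0.0000
    outer loop
      vertex 16.714 3.888 0.000
      vertex 18.041 11.762 0.000
      vertex 18.041 11.762 10.954
    endloop
  endfacet
  facet normal 0.9861 -0.1662 0.0000
    outer loop
      vertex 16.714 3.888 0.000
      vertex 18.041 11.762 10.954
      vertex 16.714 3.888 10.954
    endloop
  endfacet
endsolid part

The G0 Z moves step by Δz≈1.826 mm. Every layer's G1 loop is the same polygon, so the solid is a straight extrusion of it from z=0 to z≈11. Closing with flat bottom and top caps and triangulating gives 24 facets — a regular 7-sided prism (a cylinder approximated with 7 flat sides), circumscribed radius ≈ 9.2 mm, height ≈ 11 mm.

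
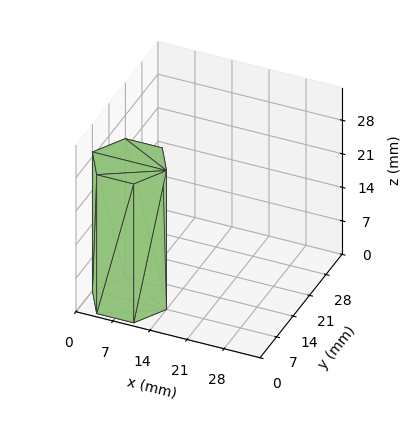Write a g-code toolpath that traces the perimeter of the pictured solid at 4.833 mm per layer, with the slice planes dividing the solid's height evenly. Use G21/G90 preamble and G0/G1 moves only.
Reading the render: the shape is a regular 6-sided prism (a cylinder approximated with 6 flat sides), circumscribed radius ≈ 7 mm, height ≈ 29 mm (dimensions read to the nearest mm from the axis ticks). For the g-code, the solid's height is divided into equal slices at the stated Δz and each level perimeter traced with G1 moves after a G0 lift.

; perimeter-only toolpath
G21 ; units = mm
G90 ; absolute positioning
G28 ; home
; layer 1
G0 Z4.833
G0 X14.000 Y7.000
G1 X10.500 Y13.062
G1 X3.500 Y13.062
G1 X0.000 Y7.000
G1 X3.500 Y0.938
G1 X10.500 Y0.938
G1 X14.000 Y7.000
; layer 2
G0 Z9.667
G0 X14.000 Y7.000
G1 X10.500 Y13.062
G1 X3.500 Y13.062
G1 X0.000 Y7.000
G1 X3.500 Y0.938
G1 X10.500 Y0.938
G1 X14.000 Y7.000
; layer 3
G0 Z14.500
G0 X14.000 Y7.000
G1 X10.500 Y13.062
G1 X3.500 Y13.062
G1 X0.000 Y7.000
G1 X3.500 Y0.938
G1 X10.500 Y0.938
G1 X14.000 Y7.000
; layer 4
G0 Z19.333
G0 X14.000 Y7.000
G1 X10.500 Y13.062
G1 X3.500 Y13.062
G1 X0.000 Y7.000
G1 X3.500 Y0.938
G1 X10.500 Y0.938
G1 X14.000 Y7.000
; layer 5
G0 Z24.167
G0 X14.000 Y7.000
G1 X10.500 Y13.062
G1 X3.500 Y13.062
G1 X0.000 Y7.000
G1 X3.500 Y0.938
G1 X10.500 Y0.938
G1 X14.000 Y7.000
; layer 6
G0 Z29.000
G0 X14.000 Y7.000
G1 X10.500 Y13.062
G1 X3.500 Y13.062
G1 X0.000 Y7.000
G1 X3.500 Y0.938
G1 X10.500 Y0.938
G1 X14.000 Y7.000
M2 ; end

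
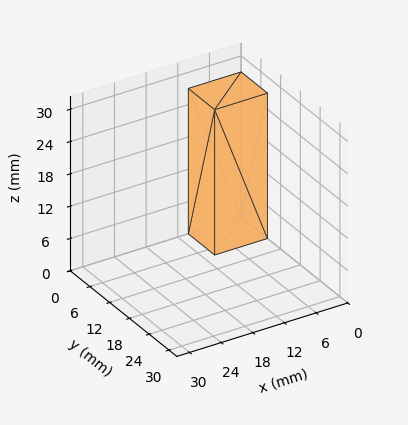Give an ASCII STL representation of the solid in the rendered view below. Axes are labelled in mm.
Reading the render: the shape is a rectangular box, roughly 10 × 8 mm footprint and 27 mm tall (dimensions read to the nearest mm from the axis ticks). For the STL, each face is triangulated and given an outward normal.

solid part
  facet normal 0.0000 0.0000 -1.0000
    outer loop
      vertex 10.0 8.0 0.0
      vertex 10.0 0.0 0.0
      vertex 0.0 0.0 0.0
    endloop
  endfacet
  facet normal 0.0000 0.0000 -1.0000
    outer loop
      vertex 0.0 8.0 0.0
      vertex 10.0 8.0 0.0
      vertex 0.0 0.0 0.0
    endloop
  endfacet
  facet normal 0.0000 0.0000 1.0000
    outer loop
      vertex 0.0 0.0 27.0
      vertex 10.0 0.0 27.0
      vertex 10.0 8.0 27.0
    endloop
  endfacet
  facet normal 0.0000 0.0000 1.0000
    outer loop
      vertex 0.0 0.0 27.0
      vertex 10.0 8.0 27.0
      vertex 0.0 8.0 27.0
    endloop
  endfacet
  facet normal 0.0000 -1.0000 0.0000
    outer loop
      vertex 0.0 0.0 0.0
      vertex 10.0 0.0 0.0
      vertex 10.0 0.0 27.0
    endloop
  endfacet
  facet normal 0.0000 -1.0000 0.0000
    outer loop
      vertex 0.0 0.0 0.0
      vertex 10.0 0.0 27.0
      vertex 0.0 0.0 27.0
    endloop
  endfacet
  facet normal 0.0000 1.0000 0.0000
    outer loop
      vertex 10.0 8.0 27.0
      vertex 10.0 8.0 0.0
      vertex 0.0 8.0 0.0
    endloop
  endfacet
  facet normal 0.0000 1.0000 0.0000
    outer loop
      vertex 0.0 8.0 27.0
      vertex 10.0 8.0 27.0
      vertex 0.0 8.0 0.0
    endloop
  endfacet
  facet normal -1.0000 0.0000 0.0000
    outer loop
      vertex 0.0 8.0 27.0
      vertex 0.0 8.0 0.0
      vertex 0.0 0.0 0.0
    endloop
  endfacet
  facet normal -1.0000 0.0000 0.0000
    outer loop
      vertex 0.0 0.0 27.0
      vertex 0.0 8.0 27.0
      vertex 0.0 0.0 0.0
    endloop
  endfacet
  facet normal 1.0000 0.0000 0.0000
    outer loop
      vertex 10.0 0.0 0.0
      vertex 10.0 8.0 0.0
      vertex 10.0 8.0 27.0
    endloop
  endfacet
  facet normal 1.0000 0.0000 0.0000
    outer loop
      vertex 10.0 0.0 0.0
      vertex 10.0 8.0 27.0
      vertex 10.0 0.0 27.0
    endloop
  endfacet
endsolid part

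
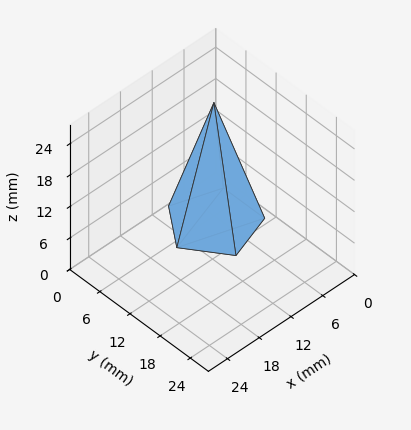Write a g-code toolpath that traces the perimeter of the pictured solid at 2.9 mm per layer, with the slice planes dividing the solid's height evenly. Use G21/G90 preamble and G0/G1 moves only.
Reading the render: the shape is a regular 5-sided pyramid, base circumscribed radius ≈ 7 mm, apex at z ≈ 23 mm (dimensions read to the nearest mm from the axis ticks). For the g-code, the solid's height is divided into equal slices at the stated Δz and each level perimeter traced with G1 moves after a G0 lift.

; perimeter-only toolpath
G21 ; units = mm
G90 ; absolute positioning
G28 ; home
; layer 1
G0 Z2.9
G0 X13.1 Y7.0
G1 X8.9 Y12.9
G1 X2.0 Y10.6
G1 X2.0 Y3.4
G1 X8.9 Y1.1
G1 X13.1 Y7.0
; layer 2
G0 Z5.8
G0 X12.2 Y7.0
G1 X8.6 Y12.0
G1 X2.7 Y10.1
G1 X2.7 Y3.9
G1 X8.6 Y2.0
G1 X12.2 Y7.0
; layer 3
G0 Z8.6
G0 X11.4 Y7.0
G1 X8.4 Y11.2
G1 X3.4 Y9.6
G1 X3.4 Y4.4
G1 X8.4 Y2.8
G1 X11.4 Y7.0
; layer 4
G0 Z11.5
G0 X10.5 Y7.0
G1 X8.1 Y10.3
G1 X4.2 Y9.1
G1 X4.2 Y5.0
G1 X8.1 Y3.6
G1 X10.5 Y7.0
; layer 5
G0 Z14.4
G0 X9.6 Y7.0
G1 X7.8 Y9.5
G1 X4.9 Y8.5
G1 X4.9 Y5.5
G1 X7.8 Y4.5
G1 X9.6 Y7.0
; layer 6
G0 Z17.2
G0 X8.8 Y7.0
G1 X7.5 Y8.7
G1 X5.6 Y8.0
G1 X5.6 Y6.0
G1 X7.5 Y5.3
G1 X8.8 Y7.0
; layer 7
G0 Z20.1
G0 X7.9 Y7.0
G1 X7.3 Y7.8
G1 X6.3 Y7.5
G1 X6.3 Y6.5
G1 X7.3 Y6.2
G1 X7.9 Y7.0
M2 ; end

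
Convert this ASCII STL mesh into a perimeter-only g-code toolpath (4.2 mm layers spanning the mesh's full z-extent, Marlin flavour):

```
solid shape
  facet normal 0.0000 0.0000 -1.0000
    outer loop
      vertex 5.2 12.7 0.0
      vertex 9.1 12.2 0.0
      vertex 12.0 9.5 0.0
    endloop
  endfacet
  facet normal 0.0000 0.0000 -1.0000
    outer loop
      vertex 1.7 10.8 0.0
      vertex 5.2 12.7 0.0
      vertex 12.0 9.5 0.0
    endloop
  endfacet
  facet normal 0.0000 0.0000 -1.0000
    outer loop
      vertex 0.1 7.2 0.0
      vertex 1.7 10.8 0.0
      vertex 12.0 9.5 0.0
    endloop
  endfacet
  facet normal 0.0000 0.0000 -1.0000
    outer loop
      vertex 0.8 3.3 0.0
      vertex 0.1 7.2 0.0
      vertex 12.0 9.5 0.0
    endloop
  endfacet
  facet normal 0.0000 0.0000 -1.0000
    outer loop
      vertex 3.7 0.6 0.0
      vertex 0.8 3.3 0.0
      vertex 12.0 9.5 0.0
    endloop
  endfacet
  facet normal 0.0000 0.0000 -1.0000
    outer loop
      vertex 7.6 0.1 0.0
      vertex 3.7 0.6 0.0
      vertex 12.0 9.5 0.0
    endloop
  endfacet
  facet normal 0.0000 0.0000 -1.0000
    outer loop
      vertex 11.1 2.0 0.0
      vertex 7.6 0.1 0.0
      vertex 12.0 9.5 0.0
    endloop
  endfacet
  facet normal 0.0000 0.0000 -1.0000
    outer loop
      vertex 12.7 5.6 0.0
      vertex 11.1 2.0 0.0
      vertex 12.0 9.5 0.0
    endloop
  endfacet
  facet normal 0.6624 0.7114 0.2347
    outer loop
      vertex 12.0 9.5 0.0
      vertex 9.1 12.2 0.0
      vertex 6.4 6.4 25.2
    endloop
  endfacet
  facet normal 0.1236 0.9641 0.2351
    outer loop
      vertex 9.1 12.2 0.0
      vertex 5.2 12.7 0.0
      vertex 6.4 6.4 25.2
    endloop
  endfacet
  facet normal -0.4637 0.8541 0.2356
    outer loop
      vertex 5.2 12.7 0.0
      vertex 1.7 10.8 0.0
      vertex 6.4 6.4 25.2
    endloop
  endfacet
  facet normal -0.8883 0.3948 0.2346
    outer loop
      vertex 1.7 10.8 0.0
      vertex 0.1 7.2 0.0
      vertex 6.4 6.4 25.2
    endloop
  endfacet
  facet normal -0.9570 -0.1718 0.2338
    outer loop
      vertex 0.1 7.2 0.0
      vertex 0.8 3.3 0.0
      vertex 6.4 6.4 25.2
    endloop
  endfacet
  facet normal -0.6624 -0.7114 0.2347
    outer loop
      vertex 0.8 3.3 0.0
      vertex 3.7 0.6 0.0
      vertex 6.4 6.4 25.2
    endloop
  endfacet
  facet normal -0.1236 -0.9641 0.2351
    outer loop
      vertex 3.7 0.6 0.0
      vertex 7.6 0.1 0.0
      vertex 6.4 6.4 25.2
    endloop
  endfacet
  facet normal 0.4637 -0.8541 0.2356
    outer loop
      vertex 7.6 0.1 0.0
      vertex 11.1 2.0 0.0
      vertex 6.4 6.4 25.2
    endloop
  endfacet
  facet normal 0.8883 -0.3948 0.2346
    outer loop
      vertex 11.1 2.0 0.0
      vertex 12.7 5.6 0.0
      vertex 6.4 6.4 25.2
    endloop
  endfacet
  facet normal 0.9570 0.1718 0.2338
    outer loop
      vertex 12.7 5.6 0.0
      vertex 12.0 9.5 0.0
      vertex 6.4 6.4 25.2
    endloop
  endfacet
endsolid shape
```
; perimeter-only toolpath
G21 ; units = mm
G90 ; absolute positioning
G28 ; home
; layer 1
G0 Z4.2
G0 X11.1 Y9.0
G1 X8.6 Y11.2
G1 X5.4 Y11.6
G1 X2.5 Y10.1
G1 X1.2 Y7.1
G1 X1.7 Y3.8
G1 X4.2 Y1.6
G1 X7.4 Y1.2
G1 X10.3 Y2.7
G1 X11.6 Y5.7
G1 X11.1 Y9.0
; layer 2
G0 Z8.4
G0 X10.1 Y8.5
G1 X8.2 Y10.3
G1 X5.6 Y10.6
G1 X3.3 Y9.3
G1 X2.2 Y6.9
G1 X2.7 Y4.3
G1 X4.6 Y2.5
G1 X7.2 Y2.2
G1 X9.5 Y3.5
G1 X10.6 Y5.9
G1 X10.1 Y8.5
; layer 3
G0 Z12.6
G0 X9.2 Y8.0
G1 X7.8 Y9.3
G1 X5.8 Y9.5
G1 X4.1 Y8.6
G1 X3.3 Y6.8
G1 X3.6 Y4.9
G1 X5.1 Y3.5
G1 X7.0 Y3.3
G1 X8.8 Y4.2
G1 X9.5 Y6.0
G1 X9.2 Y8.0
; layer 4
G0 Z16.8
G0 X8.3 Y7.4
G1 X7.3 Y8.3
G1 X6.0 Y8.5
G1 X4.8 Y7.9
G1 X4.3 Y6.7
G1 X4.5 Y5.4
G1 X5.5 Y4.5
G1 X6.8 Y4.3
G1 X8.0 Y4.9
G1 X8.5 Y6.1
G1 X8.3 Y7.4
; layer 5
G0 Z21.0
G0 X7.3 Y6.9
G1 X6.8 Y7.4
G1 X6.2 Y7.5
G1 X5.6 Y7.1
G1 X5.4 Y6.5
G1 X5.5 Y5.9
G1 X6.0 Y5.4
G1 X6.6 Y5.4
G1 X7.2 Y5.7
G1 X7.5 Y6.3
G1 X7.3 Y6.9
M2 ; end

The solid is a regular 10-sided pyramid, base circumscribed radius ≈ 6.4 mm, apex at z ≈ 25.2 mm. Slicing at Δz = 4.2 mm — 6 equal slices spanning the solid's height, so layer i sits at z = i·h/6 — gives 5 non-empty perimeters. Each is a 10-segment closed polygon; G0 lifts to the layer z and rapids to the start vertex, then G1 traces the edges. The cross-section shrinks linearly with z (the slice at the apex is degenerate and omitted).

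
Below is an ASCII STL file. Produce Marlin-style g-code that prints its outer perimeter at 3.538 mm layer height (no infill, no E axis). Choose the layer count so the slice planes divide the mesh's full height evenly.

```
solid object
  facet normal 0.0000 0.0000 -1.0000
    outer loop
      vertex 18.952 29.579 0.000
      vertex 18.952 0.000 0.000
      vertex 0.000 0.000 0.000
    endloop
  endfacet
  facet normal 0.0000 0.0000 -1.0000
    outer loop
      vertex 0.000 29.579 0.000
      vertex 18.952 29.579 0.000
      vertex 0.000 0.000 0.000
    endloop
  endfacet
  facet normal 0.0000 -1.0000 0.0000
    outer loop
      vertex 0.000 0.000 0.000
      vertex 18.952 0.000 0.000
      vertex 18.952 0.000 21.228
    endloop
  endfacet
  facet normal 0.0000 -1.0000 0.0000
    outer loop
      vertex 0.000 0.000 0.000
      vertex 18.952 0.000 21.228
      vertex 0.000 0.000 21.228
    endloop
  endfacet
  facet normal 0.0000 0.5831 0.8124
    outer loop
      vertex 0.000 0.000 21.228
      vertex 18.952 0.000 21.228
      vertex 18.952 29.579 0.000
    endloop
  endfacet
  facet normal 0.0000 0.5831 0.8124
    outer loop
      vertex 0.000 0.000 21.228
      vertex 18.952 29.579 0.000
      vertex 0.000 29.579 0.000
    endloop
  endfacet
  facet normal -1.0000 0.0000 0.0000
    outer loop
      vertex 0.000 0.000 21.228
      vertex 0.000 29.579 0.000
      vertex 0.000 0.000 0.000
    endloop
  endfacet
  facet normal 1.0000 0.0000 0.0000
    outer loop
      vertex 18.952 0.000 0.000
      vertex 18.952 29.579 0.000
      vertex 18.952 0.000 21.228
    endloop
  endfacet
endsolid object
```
; perimeter-only toolpath
G21 ; units = mm
G90 ; absolute positioning
G28 ; home
; layer 1
G0 Z3.538
G0 X0.000 Y0.000
G1 X18.952 Y0.000
G1 X18.952 Y24.649
G1 X0.000 Y24.649
G1 X0.000 Y0.000
; layer 2
G0 Z7.076
G0 X0.000 Y0.000
G1 X18.952 Y0.000
G1 X18.952 Y19.719
G1 X0.000 Y19.719
G1 X0.000 Y0.000
; layer 3
G0 Z10.614
G0 X0.000 Y0.000
G1 X18.952 Y0.000
G1 X18.952 Y14.790
G1 X0.000 Y14.790
G1 X0.000 Y0.000
; layer 4
G0 Z14.152
G0 X0.000 Y0.000
G1 X18.952 Y0.000
G1 X18.952 Y9.860
G1 X0.000 Y9.860
G1 X0.000 Y0.000
; layer 5
G0 Z17.690
G0 X0.000 Y0.000
G1 X18.952 Y0.000
G1 X18.952 Y4.930
G1 X0.000 Y4.930
G1 X0.000 Y0.000
M2 ; end

The solid is a wedge (ramp): 19 × 29.6 mm base, rising to 21.2 mm along the y=0 edge and sloping linearly to z=0 at y=29.6. Slicing at Δz = 3.538 mm — 6 equal slices spanning the solid's height, so layer i sits at z = i·h/6 — gives 5 non-empty perimeters. Each is a 4-segment closed polygon; G0 lifts to the layer z and rapids to the start vertex, then G1 traces the edges. The cross-section shrinks linearly with z (the slice at the apex is degenerate and omitted).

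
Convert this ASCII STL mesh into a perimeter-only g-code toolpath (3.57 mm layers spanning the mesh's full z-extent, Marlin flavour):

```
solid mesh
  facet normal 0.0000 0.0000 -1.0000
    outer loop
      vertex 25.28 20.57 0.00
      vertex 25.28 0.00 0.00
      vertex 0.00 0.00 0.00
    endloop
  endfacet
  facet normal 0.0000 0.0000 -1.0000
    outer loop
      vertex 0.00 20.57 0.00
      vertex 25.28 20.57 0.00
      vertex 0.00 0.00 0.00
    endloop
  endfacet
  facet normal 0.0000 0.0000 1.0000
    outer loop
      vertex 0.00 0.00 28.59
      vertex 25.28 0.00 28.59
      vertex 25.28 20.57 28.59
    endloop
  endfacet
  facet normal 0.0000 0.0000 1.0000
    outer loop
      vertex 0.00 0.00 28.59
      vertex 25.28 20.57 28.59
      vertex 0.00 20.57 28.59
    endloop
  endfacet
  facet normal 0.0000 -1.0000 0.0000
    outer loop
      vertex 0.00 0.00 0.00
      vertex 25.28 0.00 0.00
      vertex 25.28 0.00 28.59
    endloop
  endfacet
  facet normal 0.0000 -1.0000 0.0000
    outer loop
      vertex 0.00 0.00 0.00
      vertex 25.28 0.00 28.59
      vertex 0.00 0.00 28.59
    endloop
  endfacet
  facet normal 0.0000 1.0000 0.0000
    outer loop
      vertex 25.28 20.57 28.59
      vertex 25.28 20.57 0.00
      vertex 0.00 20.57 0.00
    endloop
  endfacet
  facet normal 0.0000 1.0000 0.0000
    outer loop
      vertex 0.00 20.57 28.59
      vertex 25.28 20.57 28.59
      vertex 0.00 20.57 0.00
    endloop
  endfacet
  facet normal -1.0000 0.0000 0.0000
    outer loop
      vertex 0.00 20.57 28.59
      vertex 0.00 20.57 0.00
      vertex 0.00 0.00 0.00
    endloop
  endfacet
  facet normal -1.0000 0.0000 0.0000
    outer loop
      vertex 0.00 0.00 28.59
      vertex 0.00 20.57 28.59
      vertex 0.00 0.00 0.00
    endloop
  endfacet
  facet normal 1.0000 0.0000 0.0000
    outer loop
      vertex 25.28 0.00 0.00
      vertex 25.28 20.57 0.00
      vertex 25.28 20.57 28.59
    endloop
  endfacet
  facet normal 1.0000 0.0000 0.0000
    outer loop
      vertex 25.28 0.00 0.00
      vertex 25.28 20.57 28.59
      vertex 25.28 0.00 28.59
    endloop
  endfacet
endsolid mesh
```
; perimeter-only toolpath
G21 ; units = mm
G90 ; absolute positioning
G28 ; home
; layer 1
G0 Z3.57
G0 X0.00 Y0.00
G1 X25.28 Y0.00
G1 X25.28 Y20.57
G1 X0.00 Y20.57
G1 X0.00 Y0.00
; layer 2
G0 Z7.15
G0 X0.00 Y0.00
G1 X25.28 Y0.00
G1 X25.28 Y20.57
G1 X0.00 Y20.57
G1 X0.00 Y0.00
; layer 3
G0 Z10.72
G0 X0.00 Y0.00
G1 X25.28 Y0.00
G1 X25.28 Y20.57
G1 X0.00 Y20.57
G1 X0.00 Y0.00
; layer 4
G0 Z14.29
G0 X0.00 Y0.00
G1 X25.28 Y0.00
G1 X25.28 Y20.57
G1 X0.00 Y20.57
G1 X0.00 Y0.00
; layer 5
G0 Z17.87
G0 X0.00 Y0.00
G1 X25.28 Y0.00
G1 X25.28 Y20.57
G1 X0.00 Y20.57
G1 X0.00 Y0.00
; layer 6
G0 Z21.44
G0 X0.00 Y0.00
G1 X25.28 Y0.00
G1 X25.28 Y20.57
G1 X0.00 Y20.57
G1 X0.00 Y0.00
; layer 7
G0 Z25.02
G0 X0.00 Y0.00
G1 X25.28 Y0.00
G1 X25.28 Y20.57
G1 X0.00 Y20.57
G1 X0.00 Y0.00
; layer 8
G0 Z28.59
G0 X0.00 Y0.00
G1 X25.28 Y0.00
G1 X25.28 Y20.57
G1 X0.00 Y20.57
G1 X0.00 Y0.00
M2 ; end

The solid is a rectangular box, roughly 25.3 × 20.6 mm footprint and 28.6 mm tall. Slicing at Δz = 3.57 mm — 8 equal slices spanning the solid's height, so layer i sits at z = i·h/8 — gives 8 non-empty perimeters. Each is a 4-segment closed polygon; G0 lifts to the layer z and rapids to the start vertex, then G1 traces the edges.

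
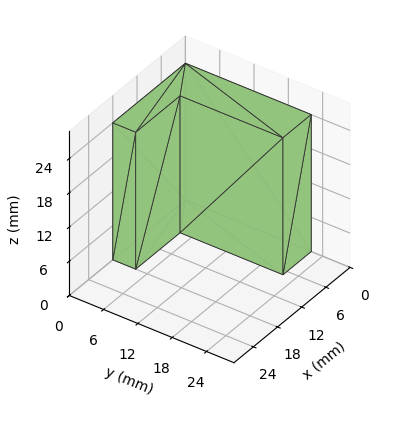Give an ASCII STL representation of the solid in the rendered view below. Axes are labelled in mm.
Reading the render: the shape is an L-shaped prism: outer 18 × 22 mm, arm thicknesses ≈ 4 mm (horizontal) and 7 mm (vertical), extruded 24 mm in z (dimensions read to the nearest mm from the axis ticks). For the STL, each face is triangulated and given an outward normal.

solid part
  facet normal 0.0000 0.0000 -1.0000
    outer loop
      vertex 18.0 4.0 0.0
      vertex 18.0 0.0 0.0
      vertex 0.0 0.0 0.0
    endloop
  endfacet
  facet normal 0.0000 0.0000 -1.0000
    outer loop
      vertex 7.0 4.0 0.0
      vertex 18.0 4.0 0.0
      vertex 0.0 0.0 0.0
    endloop
  endfacet
  facet normal 0.0000 0.0000 -1.0000
    outer loop
      vertex 7.0 22.0 0.0
      vertex 7.0 4.0 0.0
      vertex 0.0 0.0 0.0
    endloop
  endfacet
  facet normal 0.0000 0.0000 -1.0000
    outer loop
      vertex 0.0 22.0 0.0
      vertex 7.0 22.0 0.0
      vertex 0.0 0.0 0.0
    endloop
  endfacet
  facet normal 0.0000 0.0000 1.0000
    outer loop
      vertex 0.0 0.0 24.0
      vertex 18.0 0.0 24.0
      vertex 18.0 4.0 24.0
    endloop
  endfacet
  facet normal 0.0000 0.0000 1.0000
    outer loop
      vertex 0.0 0.0 24.0
      vertex 18.0 4.0 24.0
      vertex 7.0 4.0 24.0
    endloop
  endfacet
  facet normal 0.0000 0.0000 1.0000
    outer loop
      vertex 0.0 0.0 24.0
      vertex 7.0 4.0 24.0
      vertex 7.0 22.0 24.0
    endloop
  endfacet
  facet normal 0.0000 0.0000 1.0000
    outer loop
      vertex 0.0 0.0 24.0
      vertex 7.0 22.0 24.0
      vertex 0.0 22.0 24.0
    endloop
  endfacet
  facet normal 0.0000 -1.0000 0.0000
    outer loop
      vertex 0.0 0.0 0.0
      vertex 18.0 0.0 0.0
      vertex 18.0 0.0 24.0
    endloop
  endfacet
  facet normal 0.0000 -1.0000 0.0000
    outer loop
      vertex 0.0 0.0 0.0
      vertex 18.0 0.0 24.0
      vertex 0.0 0.0 24.0
    endloop
  endfacet
  facet normal 1.0000 0.0000 0.0000
    outer loop
      vertex 18.0 0.0 0.0
      vertex 18.0 4.0 0.0
      vertex 18.0 4.0 24.0
    endloop
  endfacet
  facet normal 1.0000 0.0000 0.0000
    outer loop
      vertex 18.0 0.0 0.0
      vertex 18.0 4.0 24.0
      vertex 18.0 0.0 24.0
    endloop
  endfacet
  facet normal 0.0000 1.0000 0.0000
    outer loop
      vertex 18.0 4.0 0.0
      vertex 7.0 4.0 0.0
      vertex 7.0 4.0 24.0
    endloop
  endfacet
  facet normal 0.0000 1.0000 0.0000
    outer loop
      vertex 18.0 4.0 0.0
      vertex 7.0 4.0 24.0
      vertex 18.0 4.0 24.0
    endloop
  endfacet
  facet normal 1.0000 0.0000 0.0000
    outer loop
      vertex 7.0 4.0 0.0
      vertex 7.0 22.0 0.0
      vertex 7.0 22.0 24.0
    endloop
  endfacet
  facet normal 1.0000 0.0000 0.0000
    outer loop
      vertex 7.0 4.0 0.0
      vertex 7.0 22.0 24.0
      vertex 7.0 4.0 24.0
    endloop
  endfacet
  facet normal 0.0000 1.0000 0.0000
    outer loop
      vertex 7.0 22.0 0.0
      vertex 0.0 22.0 0.0
      vertex 0.0 22.0 24.0
    endloop
  endfacet
  facet normal 0.0000 1.0000 0.0000
    outer loop
      vertex 7.0 22.0 0.0
      vertex 0.0 22.0 24.0
      vertex 7.0 22.0 24.0
    endloop
  endfacet
  facet normal -1.0000 0.0000 0.0000
    outer loop
      vertex 0.0 22.0 0.0
      vertex 0.0 0.0 0.0
      vertex 0.0 0.0 24.0
    endloop
  endfacet
  facet normal -1.0000 0.0000 0.0000
    outer loop
      vertex 0.0 22.0 0.0
      vertex 0.0 0.0 24.0
      vertex 0.0 22.0 24.0
    endloop
  endfacet
endsolid part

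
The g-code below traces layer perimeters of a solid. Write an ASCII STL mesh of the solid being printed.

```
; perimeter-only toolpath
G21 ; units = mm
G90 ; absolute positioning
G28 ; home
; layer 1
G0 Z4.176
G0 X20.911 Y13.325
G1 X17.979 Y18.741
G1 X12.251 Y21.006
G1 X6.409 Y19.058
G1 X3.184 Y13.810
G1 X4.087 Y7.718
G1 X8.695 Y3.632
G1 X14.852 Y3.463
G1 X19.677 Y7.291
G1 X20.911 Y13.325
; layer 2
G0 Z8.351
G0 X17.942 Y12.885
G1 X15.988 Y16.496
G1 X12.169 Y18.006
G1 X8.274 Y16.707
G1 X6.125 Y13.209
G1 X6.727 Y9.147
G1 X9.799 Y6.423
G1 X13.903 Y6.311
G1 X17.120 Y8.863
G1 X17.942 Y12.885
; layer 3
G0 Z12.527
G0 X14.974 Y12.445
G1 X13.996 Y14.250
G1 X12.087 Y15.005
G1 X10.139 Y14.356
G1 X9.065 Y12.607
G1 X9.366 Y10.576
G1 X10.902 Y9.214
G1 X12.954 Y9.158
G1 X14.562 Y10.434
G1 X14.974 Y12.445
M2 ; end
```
solid part
  facet normal 0.0000 0.0000 -1.0000
    outer loop
      vertex 12.333 24.006 0.000
      vertex 19.970 20.987 0.000
      vertex 23.880 13.765 0.000
    endloop
  endfacet
  facet normal 0.0000 0.0000 -1.0000
    outer loop
      vertex 4.543 21.409 0.000
      vertex 12.333 24.006 0.000
      vertex 23.880 13.765 0.000
    endloop
  endfacet
  facet normal 0.0000 0.0000 -1.0000
    outer loop
      vertex 0.244 14.412 0.000
      vertex 4.543 21.409 0.000
      vertex 23.880 13.765 0.000
    endloop
  endfacet
  facet normal 0.0000 0.0000 -1.0000
    outer loop
      vertex 1.448 6.289 0.000
      vertex 0.244 14.412 0.000
      vertex 23.880 13.765 0.000
    endloop
  endfacet
  facet normal 0.0000 0.0000 -1.0000
    outer loop
      vertex 7.592 0.841 0.000
      vertex 1.448 6.289 0.000
      vertex 23.880 13.765 0.000
    endloop
  endfacet
  facet normal 0.0000 0.0000 -1.0000
    outer loop
      vertex 15.801 0.616 0.000
      vertex 7.592 0.841 0.000
      vertex 23.880 13.765 0.000
    endloop
  endfacet
  facet normal 0.0000 0.0000 -1.0000
    outer loop
      vertex 22.234 5.720 0.000
      vertex 15.801 0.616 0.000
      vertex 23.880 13.765 0.000
    endloop
  endfacet
  facet normal 0.7288 0.3945 0.5597
    outer loop
      vertex 23.880 13.765 0.000
      vertex 19.970 20.987 0.000
      vertex 12.005 12.005 16.703
    endloop
  endfacet
  facet normal 0.3047 0.7707 0.5597
    outer loop
      vertex 19.970 20.987 0.000
      vertex 12.333 24.006 0.000
      vertex 12.005 12.005 16.703
    endloop
  endfacet
  facet normal -0.2621 0.7862 0.5597
    outer loop
      vertex 12.333 24.006 0.000
      vertex 4.543 21.409 0.000
      vertex 12.005 12.005 16.703
    endloop
  endfacet
  facet normal -0.7061 0.4338 0.5597
    outer loop
      vertex 4.543 21.409 0.000
      vertex 0.244 14.412 0.000
      vertex 12.005 12.005 16.703
    endloop
  endfacet
  facet normal -0.8197 -0.1215 0.5597
    outer loop
      vertex 0.244 14.412 0.000
      vertex 1.448 6.289 0.000
      vertex 12.005 12.005 16.703
    endloop
  endfacet
  facet normal -0.5498 -0.6200 0.5597
    outer loop
      vertex 1.448 6.289 0.000
      vertex 7.592 0.841 0.000
      vertex 12.005 12.005 16.703
    endloop
  endfacet
  facet normal -0.0227 -0.8284 0.5597
    outer loop
      vertex 7.592 0.841 0.000
      vertex 15.801 0.616 0.000
      vertex 12.005 12.005 16.703
    endloop
  endfacet
  facet normal 0.5151 -0.6492 0.5597
    outer loop
      vertex 15.801 0.616 0.000
      vertex 22.234 5.720 0.000
      vertex 12.005 12.005 16.703
    endloop
  endfacet
  facet normal 0.8119 -0.1661 0.5597
    outer loop
      vertex 22.234 5.720 0.000
      vertex 23.880 13.765 0.000
      vertex 12.005 12.005 16.703
    endloop
  endfacet
endsolid part

The G0 Z moves step by Δz≈4.176 mm. The G1 loops shrink linearly with z, so the solid tapers from its base footprint up to z≈16.7. Closing with a flat bottom cap and the tapered top and triangulating gives 16 facets — a regular 9-sided pyramid, base circumscribed radius ≈ 12 mm, apex at z ≈ 16.7 mm.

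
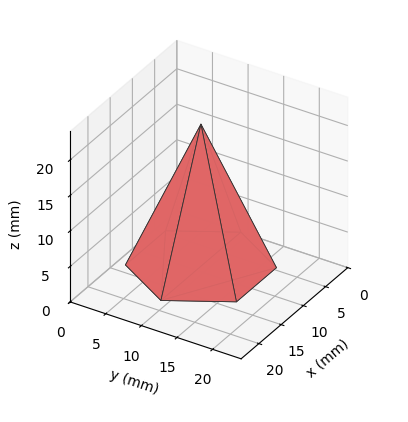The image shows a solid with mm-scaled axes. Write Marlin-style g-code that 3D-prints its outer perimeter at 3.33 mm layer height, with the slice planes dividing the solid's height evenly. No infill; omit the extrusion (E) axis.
Reading the render: the shape is a regular 6-sided pyramid, base circumscribed radius ≈ 9 mm, apex at z ≈ 20 mm (dimensions read to the nearest mm from the axis ticks). For the g-code, the solid's height is divided into equal slices at the stated Δz and each level perimeter traced with G1 moves after a G0 lift.

; perimeter-only toolpath
G21 ; units = mm
G90 ; absolute positioning
G28 ; home
; layer 1
G0 Z3.33
G0 X16.50 Y9.00
G1 X12.75 Y15.49
G1 X5.25 Y15.49
G1 X1.50 Y9.00
G1 X5.25 Y2.51
G1 X12.75 Y2.51
G1 X16.50 Y9.00
; layer 2
G0 Z6.67
G0 X15.00 Y9.00
G1 X12.00 Y14.19
G1 X6.00 Y14.19
G1 X3.00 Y9.00
G1 X6.00 Y3.81
G1 X12.00 Y3.81
G1 X15.00 Y9.00
; layer 3
G0 Z10.00
G0 X13.50 Y9.00
G1 X11.25 Y12.89
G1 X6.75 Y12.89
G1 X4.50 Y9.00
G1 X6.75 Y5.11
G1 X11.25 Y5.11
G1 X13.50 Y9.00
; layer 4
G0 Z13.33
G0 X12.00 Y9.00
G1 X10.50 Y11.60
G1 X7.50 Y11.60
G1 X6.00 Y9.00
G1 X7.50 Y6.40
G1 X10.50 Y6.40
G1 X12.00 Y9.00
; layer 5
G0 Z16.67
G0 X10.50 Y9.00
G1 X9.75 Y10.30
G1 X8.25 Y10.30
G1 X7.50 Y9.00
G1 X8.25 Y7.70
G1 X9.75 Y7.70
G1 X10.50 Y9.00
M2 ; end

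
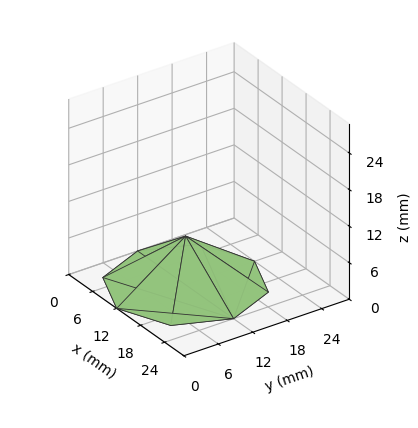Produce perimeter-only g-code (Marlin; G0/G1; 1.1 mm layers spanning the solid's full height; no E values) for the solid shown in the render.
Reading the render: the shape is a regular 8-sided pyramid, base circumscribed radius ≈ 12 mm, apex at z ≈ 8 mm (dimensions read to the nearest mm from the axis ticks). For the g-code, the solid's height is divided into equal slices at the stated Δz and each level perimeter traced with G1 moves after a G0 lift.

; perimeter-only toolpath
G21 ; units = mm
G90 ; absolute positioning
G28 ; home
; layer 1
G0 Z1.1
G0 X22.3 Y12.0
G1 X19.3 Y19.3
G1 X12.0 Y22.3
G1 X4.7 Y19.3
G1 X1.7 Y12.0
G1 X4.7 Y4.7
G1 X12.0 Y1.7
G1 X19.3 Y4.7
G1 X22.3 Y12.0
; layer 2
G0 Z2.3
G0 X20.6 Y12.0
G1 X18.1 Y18.1
G1 X12.0 Y20.6
G1 X5.9 Y18.1
G1 X3.4 Y12.0
G1 X5.9 Y5.9
G1 X12.0 Y3.4
G1 X18.1 Y5.9
G1 X20.6 Y12.0
; layer 3
G0 Z3.4
G0 X18.9 Y12.0
G1 X16.9 Y16.9
G1 X12.0 Y18.9
G1 X7.1 Y16.9
G1 X5.1 Y12.0
G1 X7.1 Y7.1
G1 X12.0 Y5.1
G1 X16.9 Y7.1
G1 X18.9 Y12.0
; layer 4
G0 Z4.6
G0 X17.1 Y12.0
G1 X15.6 Y15.6
G1 X12.0 Y17.1
G1 X8.4 Y15.6
G1 X6.9 Y12.0
G1 X8.4 Y8.4
G1 X12.0 Y6.9
G1 X15.6 Y8.4
G1 X17.1 Y12.0
; layer 5
G0 Z5.7
G0 X15.4 Y12.0
G1 X14.4 Y14.4
G1 X12.0 Y15.4
G1 X9.6 Y14.4
G1 X8.6 Y12.0
G1 X9.6 Y9.6
G1 X12.0 Y8.6
G1 X14.4 Y9.6
G1 X15.4 Y12.0
; layer 6
G0 Z6.9
G0 X13.7 Y12.0
G1 X13.2 Y13.2
G1 X12.0 Y13.7
G1 X10.8 Y13.2
G1 X10.3 Y12.0
G1 X10.8 Y10.8
G1 X12.0 Y10.3
G1 X13.2 Y10.8
G1 X13.7 Y12.0
M2 ; end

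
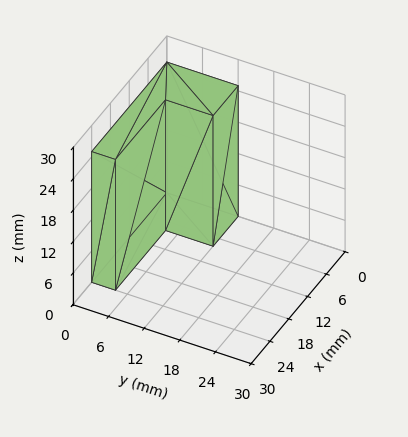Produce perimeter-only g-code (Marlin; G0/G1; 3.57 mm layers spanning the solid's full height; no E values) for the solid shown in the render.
Reading the render: the shape is an L-shaped prism: outer 24 × 12 mm, arm thicknesses ≈ 4 mm (horizontal) and 8 mm (vertical), extruded 25 mm in z (dimensions read to the nearest mm from the axis ticks). For the g-code, the solid's height is divided into equal slices at the stated Δz and each level perimeter traced with G1 moves after a G0 lift.

; perimeter-only toolpath
G21 ; units = mm
G90 ; absolute positioning
G28 ; home
; layer 1
G0 Z3.57
G0 X0.00 Y0.00
G1 X24.00 Y0.00
G1 X24.00 Y4.00
G1 X8.00 Y4.00
G1 X8.00 Y12.00
G1 X0.00 Y12.00
G1 X0.00 Y0.00
; layer 2
G0 Z7.14
G0 X0.00 Y0.00
G1 X24.00 Y0.00
G1 X24.00 Y4.00
G1 X8.00 Y4.00
G1 X8.00 Y12.00
G1 X0.00 Y12.00
G1 X0.00 Y0.00
; layer 3
G0 Z10.71
G0 X0.00 Y0.00
G1 X24.00 Y0.00
G1 X24.00 Y4.00
G1 X8.00 Y4.00
G1 X8.00 Y12.00
G1 X0.00 Y12.00
G1 X0.00 Y0.00
; layer 4
G0 Z14.29
G0 X0.00 Y0.00
G1 X24.00 Y0.00
G1 X24.00 Y4.00
G1 X8.00 Y4.00
G1 X8.00 Y12.00
G1 X0.00 Y12.00
G1 X0.00 Y0.00
; layer 5
G0 Z17.86
G0 X0.00 Y0.00
G1 X24.00 Y0.00
G1 X24.00 Y4.00
G1 X8.00 Y4.00
G1 X8.00 Y12.00
G1 X0.00 Y12.00
G1 X0.00 Y0.00
; layer 6
G0 Z21.43
G0 X0.00 Y0.00
G1 X24.00 Y0.00
G1 X24.00 Y4.00
G1 X8.00 Y4.00
G1 X8.00 Y12.00
G1 X0.00 Y12.00
G1 X0.00 Y0.00
; layer 7
G0 Z25.00
G0 X0.00 Y0.00
G1 X24.00 Y0.00
G1 X24.00 Y4.00
G1 X8.00 Y4.00
G1 X8.00 Y12.00
G1 X0.00 Y12.00
G1 X0.00 Y0.00
M2 ; end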